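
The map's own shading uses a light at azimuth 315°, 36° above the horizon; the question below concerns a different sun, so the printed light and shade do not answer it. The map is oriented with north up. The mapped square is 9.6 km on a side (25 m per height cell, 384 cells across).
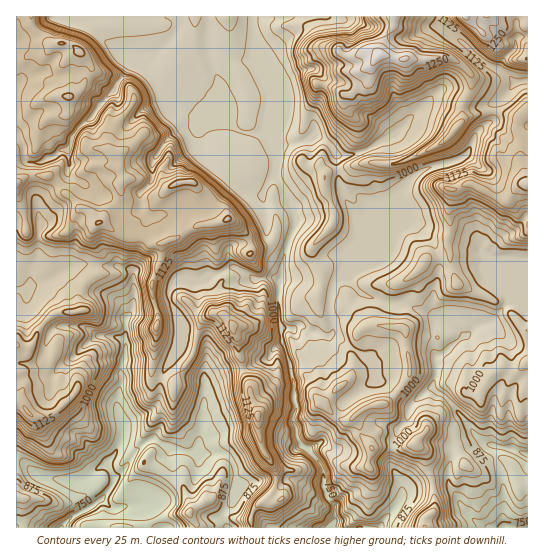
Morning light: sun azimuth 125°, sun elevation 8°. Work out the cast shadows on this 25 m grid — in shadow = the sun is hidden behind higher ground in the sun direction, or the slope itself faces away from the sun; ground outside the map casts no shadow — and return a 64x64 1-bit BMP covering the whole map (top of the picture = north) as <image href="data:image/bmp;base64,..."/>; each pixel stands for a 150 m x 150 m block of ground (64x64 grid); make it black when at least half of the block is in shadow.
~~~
<image width="64" height="64" href="data:image/bmp;base64,Qk0+AgAAAAAAAD4AAAAoAAAAQAAAAEAAAAABAAEAAAAAAAACAAATCwAAEwsAAAIAAAAAAAAA////AAAAAAADHAwIAMPgAAPYGDgBw+AAAOg8fAGD8AAAMH5+AcfwAAAY/38Dw/AAAB3v/wMD8AQADAP/AwHiAAAOA/4DAAIAAA8D/jfwAgAAD4P+P/AAAAAPgf4f8YAAgA8AfBNBwACAByD8OQHgAIAHofwwAOAAAAfj/Djg4BYMByP8OPhgAg4PI/g4fgIABg8z+Ds/AwAHDzP4P4EPAAcPt/w3wY8AAw+b8bPBjUIBj43x4MCEUwDPheBgAAJ3SG+E4FBAAAZoD4bgcMAAAOAPxuBA8AAA8A/HAEBzgAD/D4/CwAAABH8fj/rAAAAAfB+f/uAAAAAAD5/+4AAEAAAHngBAD4QAAA/AAEAPwAAAD8AAYAfgAAAAABhwA+AAAAAAGHgB6AAQgCAAfACcBpwAAAE+ADwDPgAAwD4APAEeAADAPgA8AA8gAAA+ADwAAAGAAAwAOAAIAOAADAB4DAAA/AAMAP+/8wD8AEQAf/57gPgAYOB/+F8A4AD9/8/wRwBgAP3/8fTDoCAA/wf8+APjAAAGB/58AeMAACcD/jwQ4wAANwH/HIB8AAA/AP8eIDwAAD8Afx88HAAAP4AfDwAMAAB/wA8HAA4AAP8AAAAAAAAB/+AAAAQAAAP/EAAEAAAAA/9BvAcAAAAH//n4Qw+AAA///CDCHwAAD//+AQAcAAAH//wAAA=="/>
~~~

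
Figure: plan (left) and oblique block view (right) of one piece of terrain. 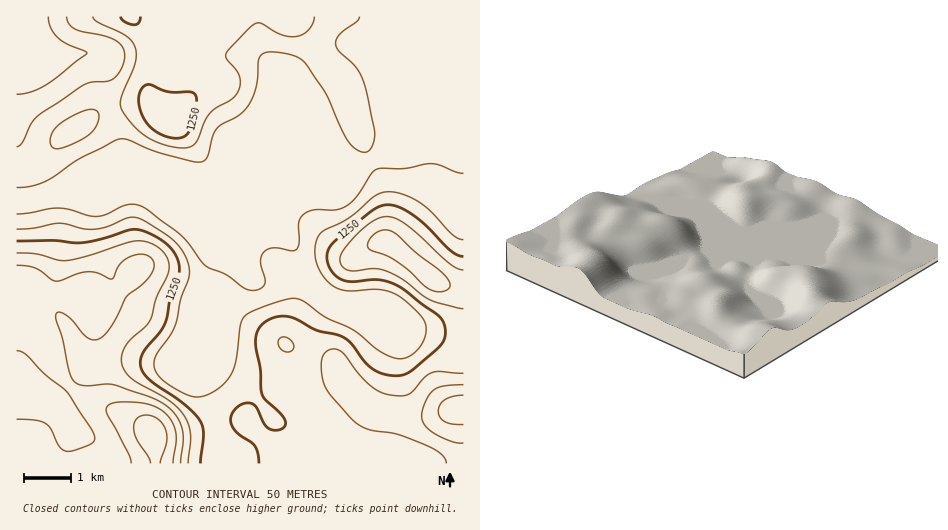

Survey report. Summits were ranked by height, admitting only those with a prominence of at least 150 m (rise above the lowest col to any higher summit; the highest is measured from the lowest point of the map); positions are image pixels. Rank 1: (152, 434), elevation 1477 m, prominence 383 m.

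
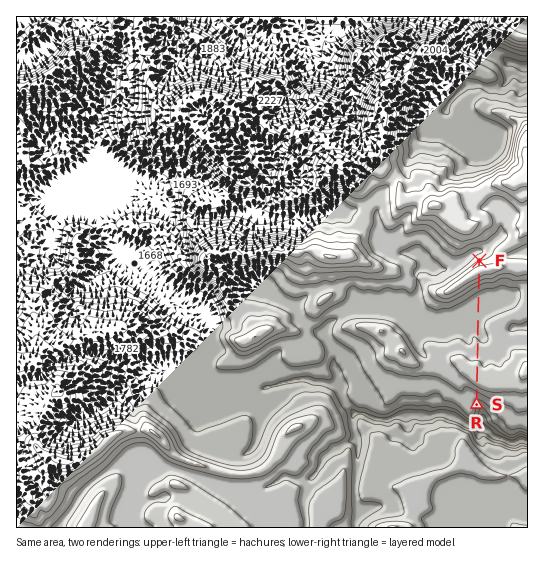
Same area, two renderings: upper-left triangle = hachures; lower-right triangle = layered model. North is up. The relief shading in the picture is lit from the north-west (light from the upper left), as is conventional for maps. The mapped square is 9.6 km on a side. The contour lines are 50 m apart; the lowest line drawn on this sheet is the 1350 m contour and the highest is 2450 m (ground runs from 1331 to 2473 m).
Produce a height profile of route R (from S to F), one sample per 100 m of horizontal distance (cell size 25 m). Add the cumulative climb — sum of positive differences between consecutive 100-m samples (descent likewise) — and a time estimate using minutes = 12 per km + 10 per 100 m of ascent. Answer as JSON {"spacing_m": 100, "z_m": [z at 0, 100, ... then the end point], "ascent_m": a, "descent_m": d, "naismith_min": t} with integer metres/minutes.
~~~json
{"spacing_m": 100, "z_m": [1679, 1704, 1762, 1856, 1950, 1968, 1944, 1930, 1910, 1874, 1841, 1818, 1804, 1785, 1773, 1766, 1763, 1749, 1742, 1747, 1759, 1789, 1860, 1981, 2111, 2166, 2102, 2004, 2004], "ascent_m": 712, "descent_m": 388, "naismith_min": 104}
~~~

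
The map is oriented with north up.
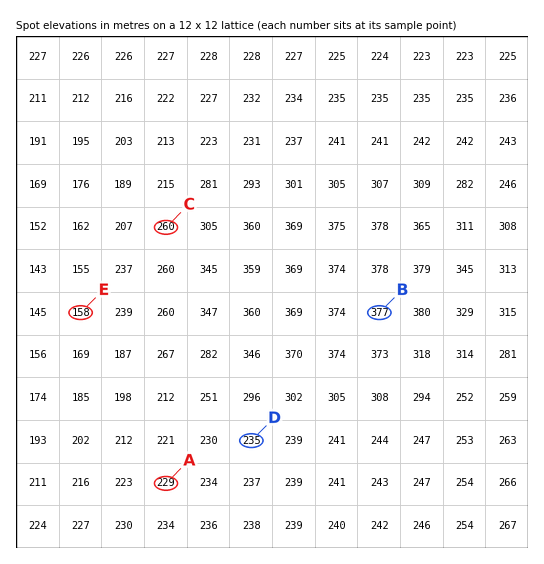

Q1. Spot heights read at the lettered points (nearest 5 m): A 230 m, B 375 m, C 260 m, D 235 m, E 160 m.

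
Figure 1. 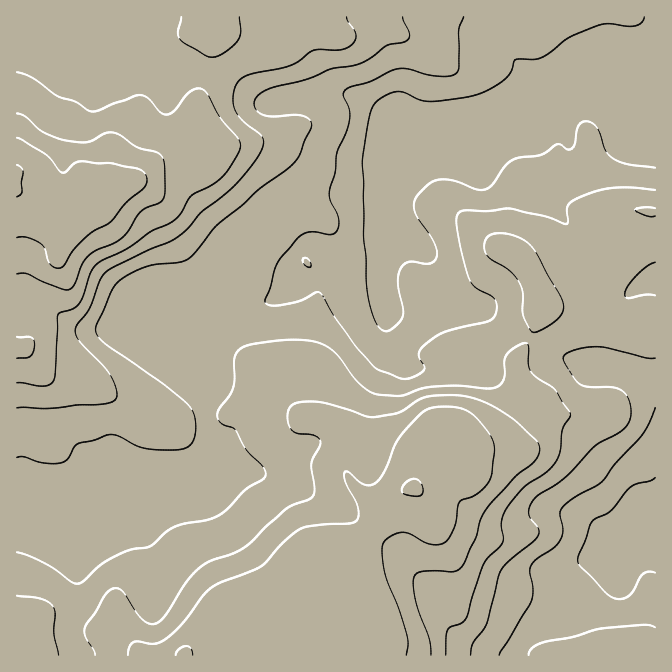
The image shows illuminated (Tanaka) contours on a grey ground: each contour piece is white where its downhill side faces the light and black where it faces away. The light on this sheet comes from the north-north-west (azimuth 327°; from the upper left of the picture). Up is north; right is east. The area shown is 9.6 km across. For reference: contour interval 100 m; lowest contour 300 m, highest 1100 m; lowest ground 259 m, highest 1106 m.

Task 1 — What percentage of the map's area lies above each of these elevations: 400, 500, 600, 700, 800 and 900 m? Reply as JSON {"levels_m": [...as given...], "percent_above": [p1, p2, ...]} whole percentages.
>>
{"levels_m": [400, 500, 600, 700, 800, 900], "percent_above": [87, 73, 48, 32, 18, 4]}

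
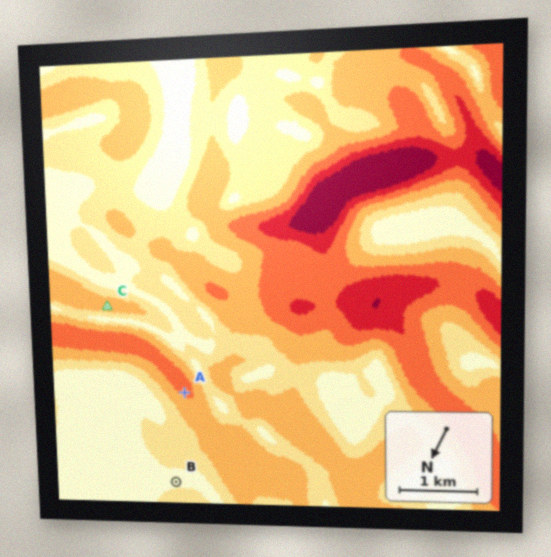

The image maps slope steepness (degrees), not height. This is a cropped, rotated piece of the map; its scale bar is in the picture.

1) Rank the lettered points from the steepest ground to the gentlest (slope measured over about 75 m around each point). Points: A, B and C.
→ A C B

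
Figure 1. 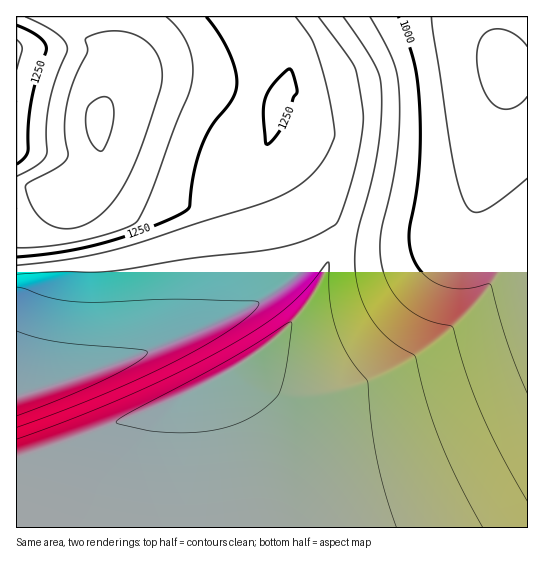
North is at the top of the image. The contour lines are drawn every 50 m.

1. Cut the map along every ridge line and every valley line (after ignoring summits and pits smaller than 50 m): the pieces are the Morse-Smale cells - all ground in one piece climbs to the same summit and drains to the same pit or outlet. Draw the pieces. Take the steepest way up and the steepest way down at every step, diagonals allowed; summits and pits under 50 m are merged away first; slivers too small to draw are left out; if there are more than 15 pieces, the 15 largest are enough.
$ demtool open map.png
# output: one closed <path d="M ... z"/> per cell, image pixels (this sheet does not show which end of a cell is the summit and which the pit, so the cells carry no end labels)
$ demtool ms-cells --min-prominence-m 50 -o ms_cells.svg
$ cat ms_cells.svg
<path d="M506 68l-1 27-4 23-21 75-8 24-5 7-17 11-36 10-48 3-33-4-2 13-10 24-14 24-33 35-19 15-26 17-52 27-90 36-69 22-2 2 0 68 511 1 1-457z"/><path d="M527 16l-416 0 2 65-18 45 1 12 7 15 0 9 24 15 31 14 24 6 17 2 12-3 18-9 24-24 14-20 28 32 34 50 4 8 1 11 32 4 24 0 31-4 22-7 19-9 10-11 29-99 6-37-2-12 23 1z"/><path d="M267 143l-14 20-24 24-18 9-12 3-24-3-30-11-30-14-12-8-1-4-7 9-9 5-45 14-25 3 1 206 106-35 96-38 40-20 23-15 12-9 32-35 7-2 0-9-4-8-34-50z"/><path d="M333 243l-7 1-7 10-37 34-23 15-40 20-96 38-106 35-1 62 71-23 90-36 52-27 26-17 19-15 33-35 18-34 6-14z"/><path d="M110 16l-94 1 1 172 17-1 28-7 24-8 15-11 2-9-7-15-1-12 18-45z"/>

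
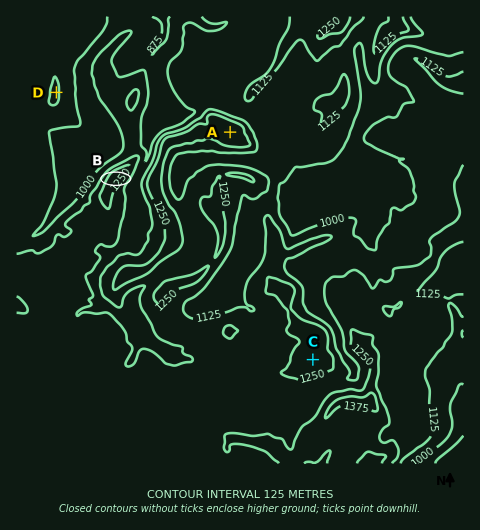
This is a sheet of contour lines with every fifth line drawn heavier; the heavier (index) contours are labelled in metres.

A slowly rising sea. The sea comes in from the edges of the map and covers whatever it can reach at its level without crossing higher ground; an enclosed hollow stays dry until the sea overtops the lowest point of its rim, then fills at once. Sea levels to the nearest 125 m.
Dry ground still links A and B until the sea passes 1125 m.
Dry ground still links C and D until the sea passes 1000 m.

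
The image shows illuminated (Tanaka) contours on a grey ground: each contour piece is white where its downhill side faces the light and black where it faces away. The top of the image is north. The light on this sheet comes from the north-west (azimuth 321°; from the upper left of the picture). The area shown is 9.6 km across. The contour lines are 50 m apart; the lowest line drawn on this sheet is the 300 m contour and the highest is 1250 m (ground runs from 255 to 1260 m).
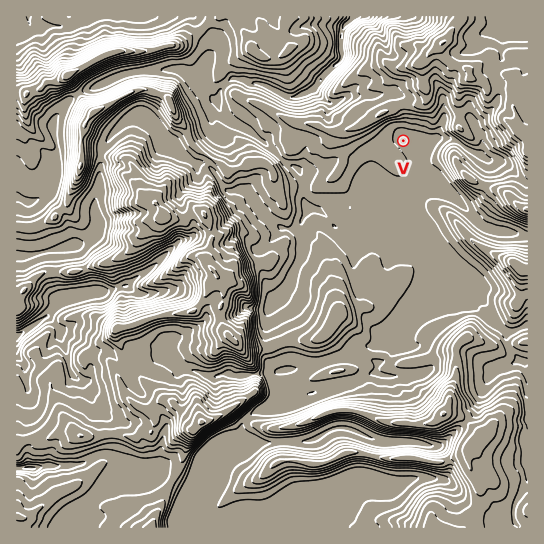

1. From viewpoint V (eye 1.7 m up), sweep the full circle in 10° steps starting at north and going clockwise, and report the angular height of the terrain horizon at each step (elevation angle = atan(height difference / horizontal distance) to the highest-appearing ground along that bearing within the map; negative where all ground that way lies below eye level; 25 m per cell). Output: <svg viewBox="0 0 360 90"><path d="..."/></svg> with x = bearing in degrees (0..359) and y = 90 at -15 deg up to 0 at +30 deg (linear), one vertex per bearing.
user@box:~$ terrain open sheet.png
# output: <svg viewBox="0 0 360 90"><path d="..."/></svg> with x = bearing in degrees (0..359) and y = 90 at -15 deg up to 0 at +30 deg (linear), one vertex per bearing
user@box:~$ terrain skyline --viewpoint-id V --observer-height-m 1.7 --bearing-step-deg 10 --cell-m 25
<svg viewBox="0 0 360 90"><path d="M0 19l10 0 10-2 10-1 10 7 10 4 10 4 10 3 10-3 10 2 10 3 10-6 10 2 10 20 10-7 10 7 10-1 10-3 10 1 10 1 10-2 10 0 10-2 10-2 10 0 10 0 10 4 10-3 10-10 10-8 10-5 10-5 10-3 10-1 10 1 10 3"/></svg>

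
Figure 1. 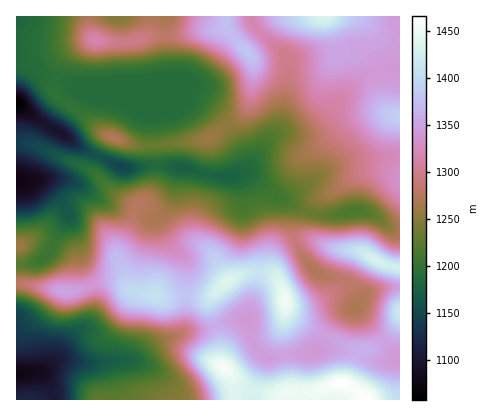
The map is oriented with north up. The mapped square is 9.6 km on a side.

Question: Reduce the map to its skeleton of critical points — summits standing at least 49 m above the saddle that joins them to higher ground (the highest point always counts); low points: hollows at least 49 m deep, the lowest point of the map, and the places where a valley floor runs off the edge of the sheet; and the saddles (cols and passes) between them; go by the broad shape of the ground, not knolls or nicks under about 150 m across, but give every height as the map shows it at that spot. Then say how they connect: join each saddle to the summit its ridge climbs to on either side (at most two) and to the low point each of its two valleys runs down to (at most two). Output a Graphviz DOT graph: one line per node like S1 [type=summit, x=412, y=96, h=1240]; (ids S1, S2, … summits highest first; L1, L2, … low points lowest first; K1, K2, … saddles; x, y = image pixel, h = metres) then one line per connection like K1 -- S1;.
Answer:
graph terrain {
  S1 [type=summit, x=342, y=384, h=1466];
  S2 [type=summit, x=284, y=300, h=1456];
  S3 [type=summit, x=324, y=16, h=1435];
  S4 [type=summit, x=376, y=260, h=1431];
  S5 [type=summit, x=400, y=312, h=1419];
  S6 [type=summit, x=248, y=52, h=1382];
  L1 [type=low, x=16, y=104, h=1057];
  L2 [type=low, x=18, y=180, h=1074];
  L3 [type=low, x=16, y=374, h=1074];
  K1 [type=saddle, x=216, y=326, h=1359];
  K2 [type=saddle, x=384, y=340, h=1351];
  K3 [type=saddle, x=92, y=286, h=1338];
  K4 [type=saddle, x=258, y=32, h=1319];
  K5 [type=saddle, x=296, y=240, h=1292];
  K6 [type=saddle, x=134, y=212, h=1278];
  K7 [type=saddle, x=228, y=124, h=1253];
  K1 -- S1;
  K1 -- S2;
  K1 -- L1;
  K1 -- L3;
  K2 -- S1;
  K2 -- S5;
  K2 -- L1;
  K3 -- S1;
  K3 -- S2;
  K3 -- L2;
  K3 -- L3;
  K4 -- S3;
  K4 -- S6;
  K4 -- L1;
  K5 -- S2;
  K5 -- S4;
  K5 -- L1;
  K6 -- S1;
  K6 -- S2;
  K6 -- L1;
  K6 -- L2;
  K7 -- S1;
  K7 -- S6;
  K7 -- L1;
}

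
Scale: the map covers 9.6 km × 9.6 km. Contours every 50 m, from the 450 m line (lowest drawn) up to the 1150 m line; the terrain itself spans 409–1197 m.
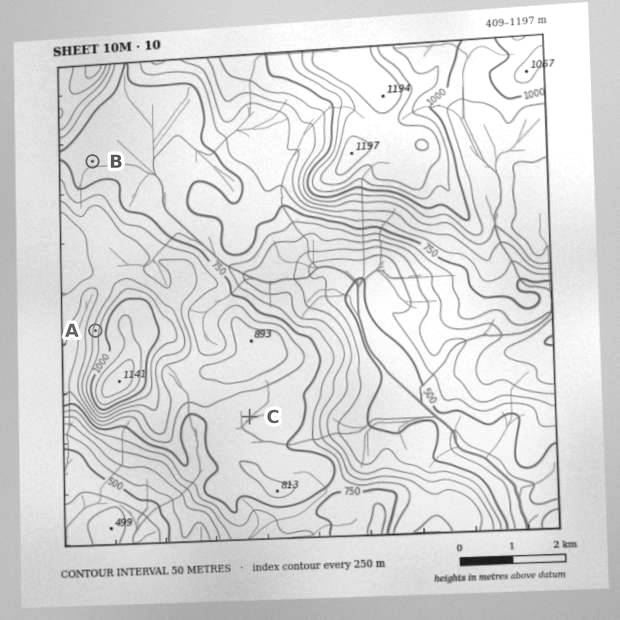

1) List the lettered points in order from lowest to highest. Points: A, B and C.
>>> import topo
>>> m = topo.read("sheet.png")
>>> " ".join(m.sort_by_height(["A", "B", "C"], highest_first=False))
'B C A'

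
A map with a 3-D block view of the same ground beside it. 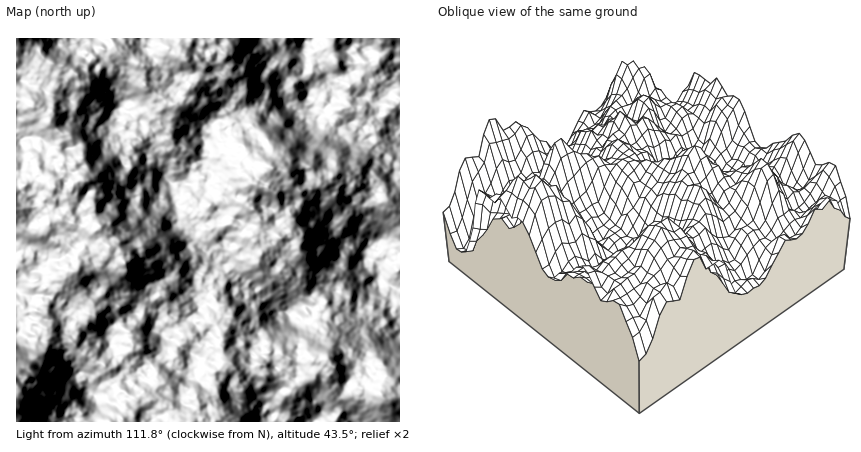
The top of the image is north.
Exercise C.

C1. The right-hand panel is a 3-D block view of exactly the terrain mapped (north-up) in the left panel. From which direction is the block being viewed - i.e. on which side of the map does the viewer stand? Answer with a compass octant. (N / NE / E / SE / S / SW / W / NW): NE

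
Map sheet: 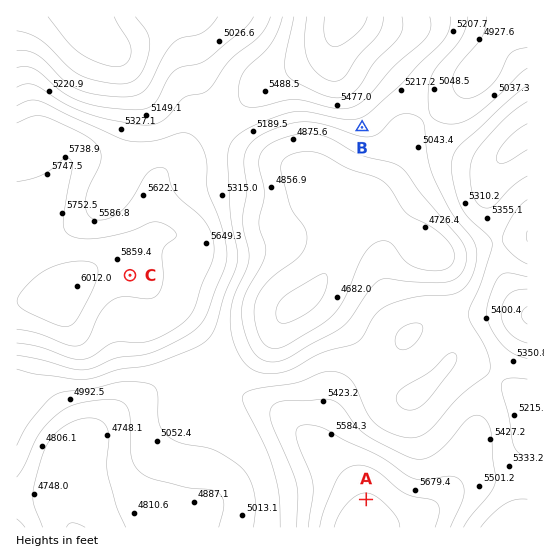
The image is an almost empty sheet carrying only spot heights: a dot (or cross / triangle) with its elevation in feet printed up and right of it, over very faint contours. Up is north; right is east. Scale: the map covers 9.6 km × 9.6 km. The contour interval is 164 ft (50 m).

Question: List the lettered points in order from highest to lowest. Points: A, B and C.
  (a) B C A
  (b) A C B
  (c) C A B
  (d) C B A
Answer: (b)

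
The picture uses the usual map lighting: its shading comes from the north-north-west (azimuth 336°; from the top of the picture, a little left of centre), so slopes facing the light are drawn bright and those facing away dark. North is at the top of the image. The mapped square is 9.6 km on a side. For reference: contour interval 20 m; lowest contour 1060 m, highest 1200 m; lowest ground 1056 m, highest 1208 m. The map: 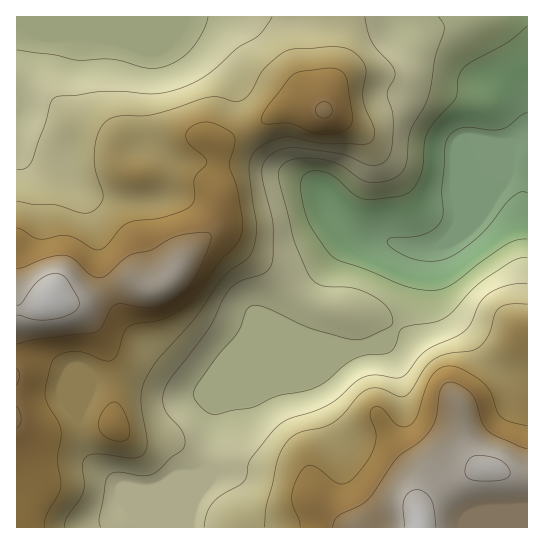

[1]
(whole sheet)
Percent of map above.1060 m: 96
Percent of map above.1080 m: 89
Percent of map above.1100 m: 75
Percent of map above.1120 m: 57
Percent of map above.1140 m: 42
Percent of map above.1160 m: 24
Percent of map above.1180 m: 11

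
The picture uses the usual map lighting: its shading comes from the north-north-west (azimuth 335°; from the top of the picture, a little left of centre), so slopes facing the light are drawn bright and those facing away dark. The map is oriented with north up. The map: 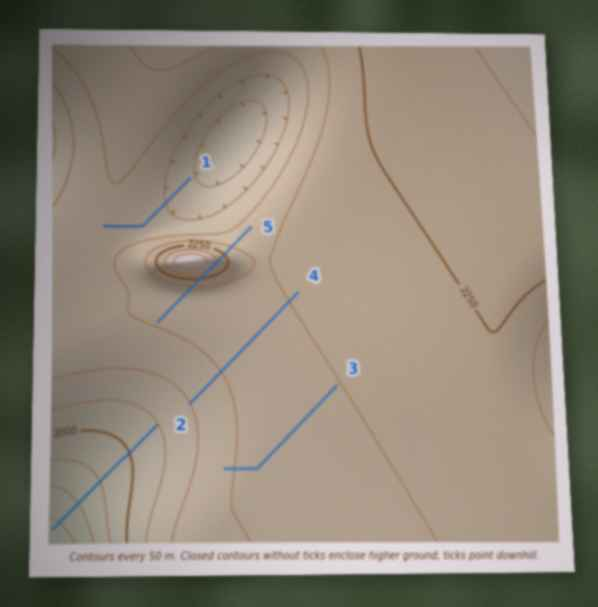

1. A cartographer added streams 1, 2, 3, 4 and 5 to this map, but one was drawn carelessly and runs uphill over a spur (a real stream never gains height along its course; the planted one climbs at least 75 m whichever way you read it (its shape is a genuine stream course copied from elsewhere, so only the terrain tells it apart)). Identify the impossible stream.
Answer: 5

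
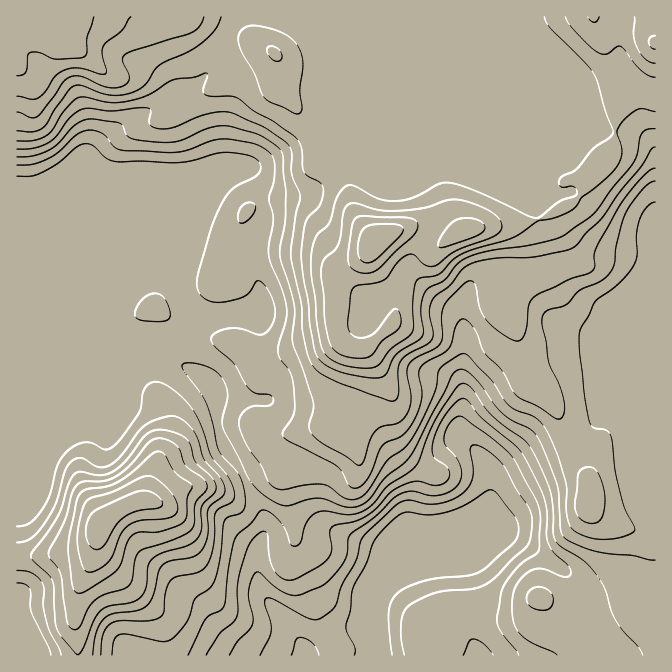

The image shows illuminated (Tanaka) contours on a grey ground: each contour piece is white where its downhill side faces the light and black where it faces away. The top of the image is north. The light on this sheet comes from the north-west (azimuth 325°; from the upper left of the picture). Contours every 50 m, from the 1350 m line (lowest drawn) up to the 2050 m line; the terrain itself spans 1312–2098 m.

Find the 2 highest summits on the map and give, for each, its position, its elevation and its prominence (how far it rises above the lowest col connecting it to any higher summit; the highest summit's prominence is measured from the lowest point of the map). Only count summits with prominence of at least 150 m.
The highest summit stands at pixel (375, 240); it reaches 2098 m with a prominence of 786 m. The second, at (100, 527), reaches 1983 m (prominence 371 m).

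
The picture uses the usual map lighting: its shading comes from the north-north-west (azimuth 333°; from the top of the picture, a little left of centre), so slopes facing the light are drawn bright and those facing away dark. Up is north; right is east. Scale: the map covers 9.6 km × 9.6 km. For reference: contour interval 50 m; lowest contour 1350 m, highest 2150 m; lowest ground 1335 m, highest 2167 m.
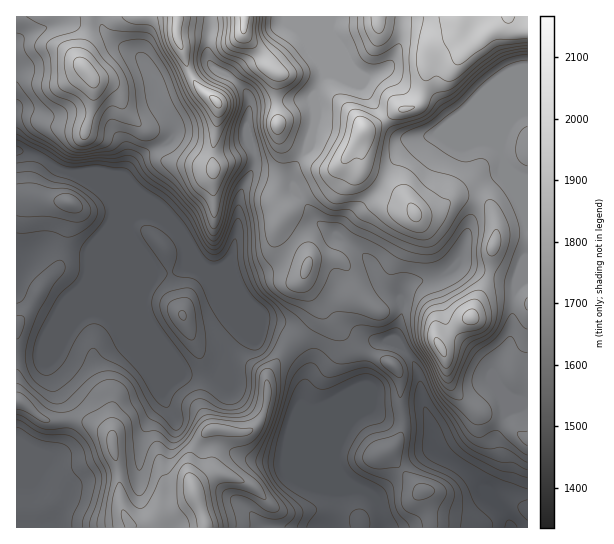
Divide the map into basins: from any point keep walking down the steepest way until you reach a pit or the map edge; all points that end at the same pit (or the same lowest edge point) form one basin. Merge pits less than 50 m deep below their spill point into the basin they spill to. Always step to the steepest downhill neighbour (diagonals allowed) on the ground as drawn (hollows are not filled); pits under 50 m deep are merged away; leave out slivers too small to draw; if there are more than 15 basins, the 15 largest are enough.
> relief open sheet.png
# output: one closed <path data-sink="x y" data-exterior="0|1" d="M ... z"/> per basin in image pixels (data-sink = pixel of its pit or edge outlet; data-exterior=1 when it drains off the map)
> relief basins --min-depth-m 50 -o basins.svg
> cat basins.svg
<path data-sink="511 527" data-exterior="1" d="M527 16l-511 1 1 96 18 4 16 8 34 6 8-29 0-23 2 2 15 4 7 6 10 22 26 22 14 25 47 9 9-6 22-7 18-3 8-4 6-7 2-11 2 15 0 20-6 36 6 13-4 10 11 13 19 16 1 11-4 9 0 9 13 22 40 44 33 14 7 7 3 5 3 55-6 12-9 9 12 18 23 22 8 37 97-1z"/><path data-sink="17 150" data-exterior="1" d="M94 80l-2 30-7 21-28-4-30-12-11-1 0 287 9 3 20 16 41 1 24 12 9 36 1 32 3 10 10 16 9 0 8-3 12-11 20-6 13-10-6-19 0-16 11-21 10-12 37 3 10-7 10-22 0-26 2-6 18-25 11-9 15-16 3-6 0-8-12-22 0-11 4-9 0-8-28-27-3-5 4-10-6-13 6-36 0-20-2-15-2 11-6 7-8 4-18 3-22 7-9 6-23-5-17-1-10-6-11-22-26-22-10-22-10-7z"/><path data-sink="385 527" data-exterior="1" d="M314 300l2 15-3 6-15 16-11 9-20 31 1 18-8 26-7 8-6 3-37-3-10 12-11 21 0 16 3 8 2 1 16-12 11-2 33 14 18 20-1 21 159 0 1-6-8-31-23-22-12-18 9-9 6-12-3-55-3-5-7-7-33-14z"/><path data-sink="17 527" data-exterior="1" d="M19 401l-3 1 0 125 113 1 0-5-6-12-3-10-1-32-6-16-2-19-25-13-41-1z"/>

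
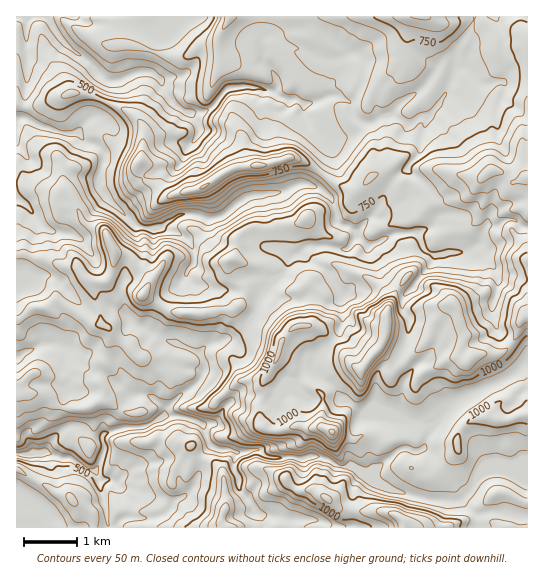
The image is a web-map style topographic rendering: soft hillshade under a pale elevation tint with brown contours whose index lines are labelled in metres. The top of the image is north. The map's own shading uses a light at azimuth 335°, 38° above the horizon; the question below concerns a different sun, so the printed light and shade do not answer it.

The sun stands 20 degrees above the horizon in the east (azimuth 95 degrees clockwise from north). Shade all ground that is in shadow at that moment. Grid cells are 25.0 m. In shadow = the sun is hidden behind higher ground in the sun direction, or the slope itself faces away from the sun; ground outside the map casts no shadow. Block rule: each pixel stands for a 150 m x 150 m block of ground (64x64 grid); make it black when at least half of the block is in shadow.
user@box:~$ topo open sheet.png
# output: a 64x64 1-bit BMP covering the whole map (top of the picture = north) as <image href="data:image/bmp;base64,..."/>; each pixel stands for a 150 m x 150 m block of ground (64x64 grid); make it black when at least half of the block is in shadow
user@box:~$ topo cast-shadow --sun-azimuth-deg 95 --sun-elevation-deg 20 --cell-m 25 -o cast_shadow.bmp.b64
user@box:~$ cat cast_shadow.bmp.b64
<image width="64" height="64" href="data:image/bmp;base64,Qk0+AgAAAAAAAD4AAAAoAAAAQAAAAEAAAAABAAEAAAAAAAACAAATCwAAEwsAAAIAAAAAAAAA////AAAAAAAAAAAAAAMAAAAAA4ADAAAAABADwAYAAAAAEAPEAAAAAAAAAcIAAAAAAAABy4AAAAAAIAHbiAAAAAAgAJgIAAAAAbAAGEEAAAAAEAACBgAAAAAQAAAGAAAAABABgAYAAgAAAIH8AAACAAAAA/gMAAAAAAAAfAQAAAAAABM4AAAAAAAAB5gAAAAAAAADzABgAAAAAAHyAOQAAAAAAP4BwAAAAAAAPwHAAAAAAAAfAZAAAAAAAD+AMAAAAAAAP4AAAAAAAAAPgDgABAAAAAfAcAAOAAAAA8D8AB4AAAAAAPwAHgAGAAAA/AAcAAcAAAAIIAoAAwAAAAAwDgAAAAAAAAAMADAAAAAAAAwAcEMAAAAAHABwQgAAAAAcAPBCIAAAAAQB4ABgAAAAAAHgAPAAAAAIAAMAeAAAAAAAB4AAMIAAAAAPgAAxgAAAAAwgAAGAAAAAHBgAAwAAAAA8GwAAAAAAADwPwAAAAAAAPg3AAEAgAAA+B4AAYAAAAD4HgAAwAASADwOAAAAAAAAOA+AAAAAEAA4DwAAAAAAADAPAAAAAAAAAAcAAAAAAAAAAYAAAAAAgAAMAAAAAAAAAAwAAAAAAAAAHAAAAAAAAAAMAAAAAAAAAAYAAAAAAAAABgAAAAAAAAAGAAAAAAAIAAYAAAAAABAADwAAAAAAIAAPAAAAAAA=="/>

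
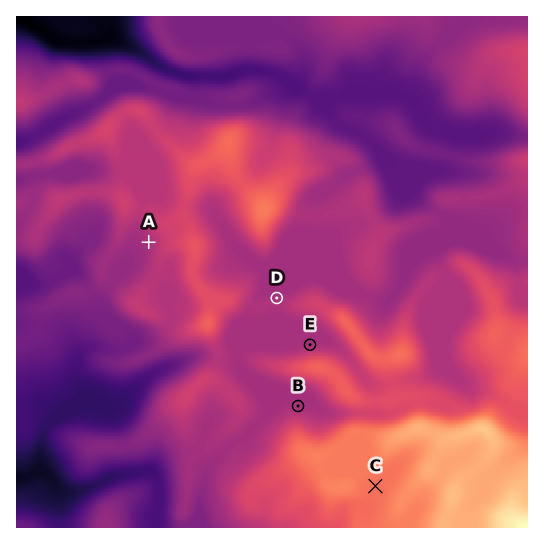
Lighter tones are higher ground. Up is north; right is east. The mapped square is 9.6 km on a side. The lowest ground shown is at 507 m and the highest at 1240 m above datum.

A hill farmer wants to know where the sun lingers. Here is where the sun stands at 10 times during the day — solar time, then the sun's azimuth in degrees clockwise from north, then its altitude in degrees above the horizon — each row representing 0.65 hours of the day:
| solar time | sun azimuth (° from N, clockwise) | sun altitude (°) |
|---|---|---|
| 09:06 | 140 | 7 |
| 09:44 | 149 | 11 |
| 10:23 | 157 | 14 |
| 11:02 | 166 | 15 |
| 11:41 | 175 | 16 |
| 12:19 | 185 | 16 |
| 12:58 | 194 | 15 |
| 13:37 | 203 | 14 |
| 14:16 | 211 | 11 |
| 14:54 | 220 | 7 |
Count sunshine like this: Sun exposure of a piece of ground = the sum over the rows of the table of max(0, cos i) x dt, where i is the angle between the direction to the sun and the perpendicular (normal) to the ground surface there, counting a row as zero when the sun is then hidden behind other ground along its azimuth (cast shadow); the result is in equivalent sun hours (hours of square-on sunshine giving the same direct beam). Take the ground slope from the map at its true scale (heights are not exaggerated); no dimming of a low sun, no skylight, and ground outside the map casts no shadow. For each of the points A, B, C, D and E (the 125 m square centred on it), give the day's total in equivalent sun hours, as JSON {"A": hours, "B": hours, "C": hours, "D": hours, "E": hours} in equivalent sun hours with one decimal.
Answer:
{"A": 1.7, "B": 0.7, "C": 1.5, "D": 0.8, "E": 0.0}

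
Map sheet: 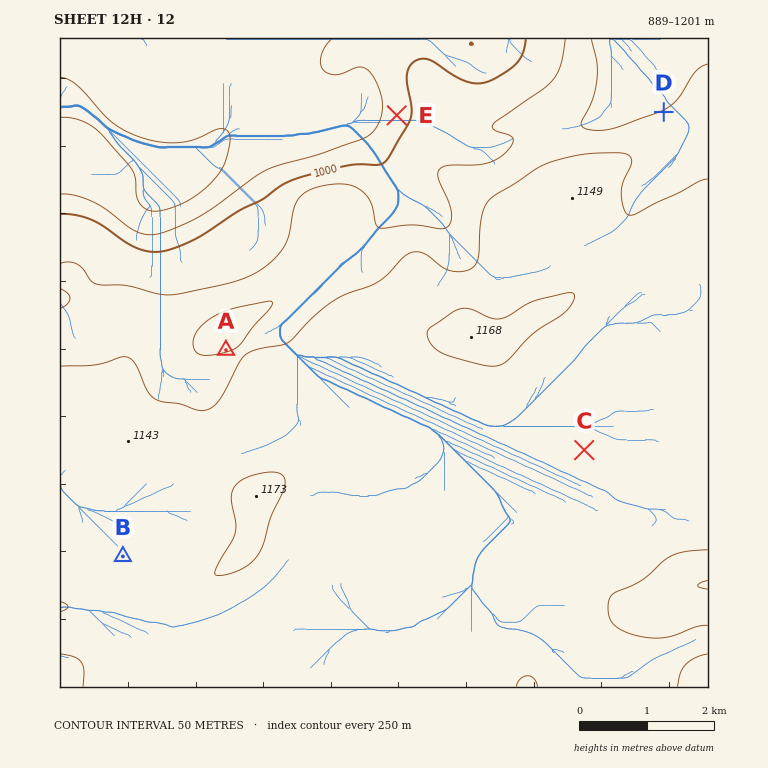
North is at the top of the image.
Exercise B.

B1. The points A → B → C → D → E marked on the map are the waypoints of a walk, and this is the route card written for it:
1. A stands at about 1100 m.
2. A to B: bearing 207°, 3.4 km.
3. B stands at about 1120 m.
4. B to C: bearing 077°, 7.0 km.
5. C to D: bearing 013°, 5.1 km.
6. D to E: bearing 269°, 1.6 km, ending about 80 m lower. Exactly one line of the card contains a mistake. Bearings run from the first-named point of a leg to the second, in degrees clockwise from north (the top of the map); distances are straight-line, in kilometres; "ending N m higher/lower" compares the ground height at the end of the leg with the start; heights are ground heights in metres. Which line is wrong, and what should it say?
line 6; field distance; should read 4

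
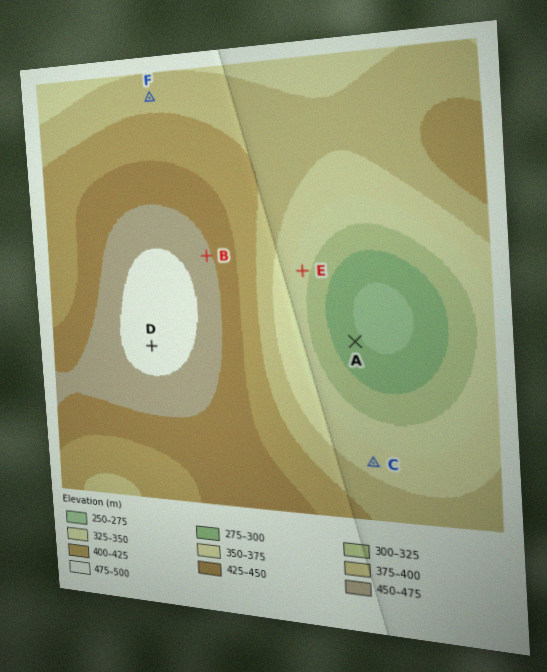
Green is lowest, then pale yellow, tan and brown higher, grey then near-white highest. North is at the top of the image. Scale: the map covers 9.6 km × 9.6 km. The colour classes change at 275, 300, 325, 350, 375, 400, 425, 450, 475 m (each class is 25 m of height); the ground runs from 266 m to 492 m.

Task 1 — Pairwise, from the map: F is below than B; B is above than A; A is below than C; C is above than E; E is below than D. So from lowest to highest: A E C F B D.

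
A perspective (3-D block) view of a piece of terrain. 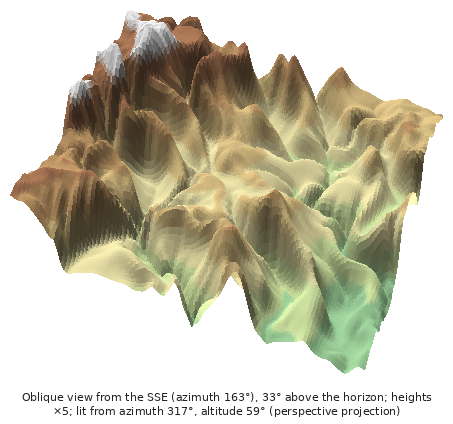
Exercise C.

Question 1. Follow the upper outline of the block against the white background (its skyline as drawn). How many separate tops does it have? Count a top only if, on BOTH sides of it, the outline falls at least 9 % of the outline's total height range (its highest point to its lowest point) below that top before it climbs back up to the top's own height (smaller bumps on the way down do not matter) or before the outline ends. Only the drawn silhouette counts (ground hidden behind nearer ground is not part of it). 3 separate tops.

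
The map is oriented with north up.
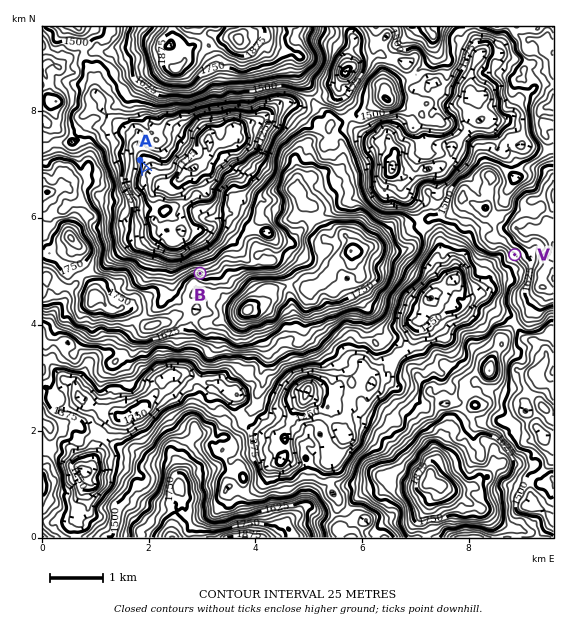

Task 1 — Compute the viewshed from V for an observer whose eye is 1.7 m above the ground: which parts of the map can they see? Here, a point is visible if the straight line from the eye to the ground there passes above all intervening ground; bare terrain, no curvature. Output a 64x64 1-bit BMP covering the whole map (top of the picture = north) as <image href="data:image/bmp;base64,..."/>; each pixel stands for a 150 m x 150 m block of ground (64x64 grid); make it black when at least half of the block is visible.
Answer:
<image width="64" height="64" href="data:image/bmp;base64,Qk0+AgAAAAAAAD4AAAAoAAAAQAAAAEAAAAABAAEAAAAAAAACAAATCwAAEwsAAAIAAAAAAAAA////AAAAAAAAAP/9wAAAAAAA///AAAAAAAC//4AAAAAAAD//oAAAAAAAP//wAAAAAAB8//AAAACAAHx/8AA+AIAAfH/wAHoAgAD+8OB7+wAAAH7wYP758AAA/Pjg//jgAAD4+LAf8OAAAB388CfggAAAH/xwI/AAAAAfv/gB8AAAADg8eABwAAAAADgCAAAAAAAAGAMAAAAAAAAcAQDgAAAAABwBAegAAAAABAADnAAAAAAAABOxgAAAAAAAH3OAAAAAACA384AAAAAAAH/nQAAAAAAAf+/gAAAAAAB//8AAAAAAAH//wAAAAAAAf4eAAAAAAAH/AMAAAAAAAf8AeAAAAAAA/wA8AAAAAAD/gBwAAAAAAf+ADAAAAAAB/4AAAAAAAAH/gBAAAAAAAf+A2AAAAAAB/wCQAAAAAAH+AAAAAAAAAcwAAAAAAAAAgAAAAAAAAACAAAAAAAAAPwAAAAAAAAD/AAAAAAAAAP4AAAAAAAAAPAAAAAAAAAAAAAAAAAAAAAAAAAAAAAAAAAAAAAAAAAAAAAAAAAAAAAAAAAAAAAAAAAAAAAAAAAAAAAAAAAAAAAAAAAAAAAAAAAAAAAAA4AAAAAAAAAHwAAAAAAAAAPgAAAAAAAAAfAAAAAAAAAA98AAAAAAAAD34AAAAAAAAEPgAAAAAAAAAeAAAAAAAAAAYAAAAAA=="/>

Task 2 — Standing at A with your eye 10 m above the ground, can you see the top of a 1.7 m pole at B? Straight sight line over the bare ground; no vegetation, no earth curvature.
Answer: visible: true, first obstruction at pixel None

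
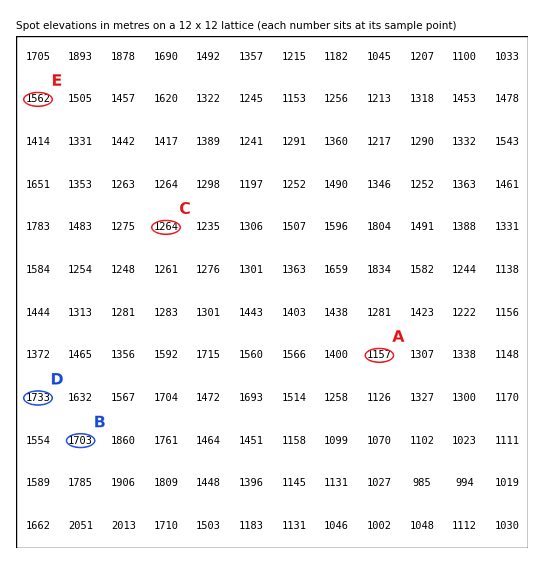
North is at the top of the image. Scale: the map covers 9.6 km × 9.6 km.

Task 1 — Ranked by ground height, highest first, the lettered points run D B E C A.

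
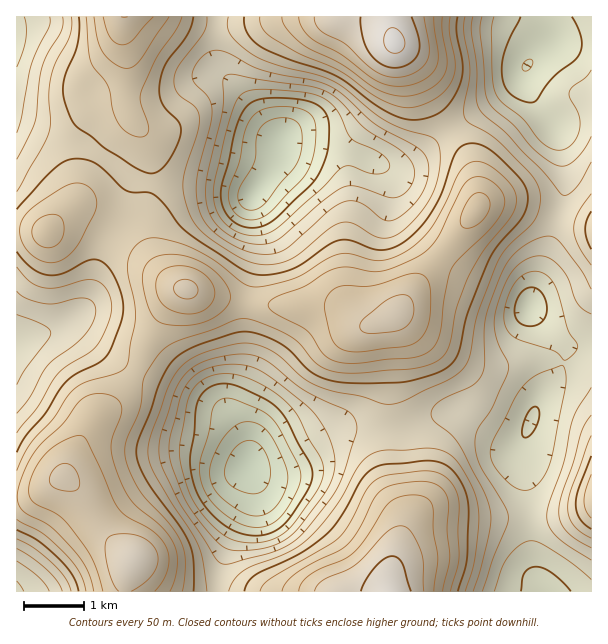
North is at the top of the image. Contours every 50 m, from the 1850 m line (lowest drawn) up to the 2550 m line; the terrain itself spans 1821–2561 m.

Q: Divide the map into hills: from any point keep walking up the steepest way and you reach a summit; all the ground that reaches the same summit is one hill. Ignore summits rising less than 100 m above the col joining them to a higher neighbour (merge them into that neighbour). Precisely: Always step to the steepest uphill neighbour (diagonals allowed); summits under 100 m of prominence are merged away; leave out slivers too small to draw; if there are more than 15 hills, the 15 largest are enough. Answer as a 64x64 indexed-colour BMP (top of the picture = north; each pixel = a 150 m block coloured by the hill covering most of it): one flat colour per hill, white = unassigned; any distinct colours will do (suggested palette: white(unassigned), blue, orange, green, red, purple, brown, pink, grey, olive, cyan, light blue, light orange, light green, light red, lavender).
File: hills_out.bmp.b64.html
<image width="64" height="64" href="data:image/bmp;base64,Qk12CAAAAAAAAHYAAAAoAAAAQAAAAEAAAAABAAQAAAAAAAAIAAATCwAAEwsAABAAAAAAAAAA////ALR3HwAOf/8ALKAsACgn1gC9Z5QAS1aMAMJ34wB/f38AIr28AM++FwDox64AeLv/AIrfmACWmP8A1bDFACIiIiIiIiIiIiIiMzMzMzMzMzMzMzMzMzMzMzMziIiIIiIiIiIiIiIiIiIjMzMzMzMzMzMzMzMzMzMzMzOIiIgiIiIiIiIiIiIiIiMzMzMzMzMzMzMzMzMzMzMzM4iIiCIiIiIiIiIiIiIiIzMzMzMzMzMzMzMzMzMzMzM4iIiIIiIiIiIiIiIiIiIjMzMzMzMzMzMzMzMzMzMzMziIiIgiIiIiIiIiIiIiIiIzMzMzMzMzMzMzMzMzMzMzOIiIiCIiIiIiIiIiIiIiIjMzMzMzMzMzMzMzMzMzMzM4iIiIIiIiIiIiIiIiIiIiIzMzMzMzMzMzMzMzMzMzMziIiIgiIiIiIiIiIiIiIiIjMzMzMzMzMzMzMzMzMzMzOIiIiCIiIiIiIiIiIiIiIiIzMzMzMzMzMzMzMzMzMzM4iIiIIiIiIiIiIiIiIiIiIjMzMzMzMzMzMzMzMzMzMziIiIgiIiIiIiIiIiIiIiIiMzMzMzMzMzMzMzMzMzMzOIiIiCIiIiIiIiIiIiIiIiIzMzMzMzMzMzMzMzMzMzM4iIiIIiIiIiIiIiIiIiIiIjMzMzMzMzMzMzMzMzMzM4iIiIgiIiIiIiIiIiIiIiIiERMzMzMzMzMzMzMzMzMziIiIiCIiIiIiIiIiIiIiIiIRERMzMzMzMzMzMzMzMzOIiIiIIiIiIiIiIiIiIiIiIRERERMzMzMzMzMzMzMzM4iIiIgiIiIiIiIiIiIiIiIhERERERMzMzMzMzMzMzERGIiIiCIiIiIiIiIiIiIiIiEREREREREREREzMzMxEREYiIiIIiIiIiIiIiIiIiIiERERERERERERERETMxERERiIiIgiIiIiIiIiIiIiImYREREREREREREREREREREREYiIiCIiIiIiIiIiIiJmZhERERERERERERERERERERERiIiIIiIiIiIiIiIiZmZmEREREREREREREREREREREREYiIgiIiIiIiIiImZmZmZhERERERERERERERERERERERGIiCIiIiIiIiZmZmZmZmEREREREREREREREREREREREYiIIiIiIiIiZmZmZmZmYRERERERERERERERERERERERGIgiIiIiImZmZmZmZmZhEREREREREREREREREREREREYiCIiIiImZmZmZmZmZmERERERERERERERERERERERERmZdyIiImZmZmZmZmZmYRERERERERERERERERERERERmZl3d3JmZmZmZmZmZmZhERERERERERERERERERERERmZmXd3d2ZmZmZmZmZmZmERERERERERERERERERERERmZmZd3d3dmZmZmZmZmZmZhERERERERERERERERERERmZmZl3d3d3ZmZmZmZmZmZmERERERERERERERERERERGZmZmXd3d3dmZmZmZmZmZmYRERERERERERERERERERERmZmZd3d3d3ZmZmZmZmZmZhERERERERERERERERERERGZmZl3d3d3dmZmZmZmZmZmEREREREREREREREREREREZmZmXd3d3d2ZmZmZmZmZmZhERERERERERERERERERERGZmZd3d3d3ZmZmZmZmZmZmEREREREREREREREREREREZmZl3d3d3d2ZmZmZmZmZmYRERERERERERERERERERERmZmXd3d3d3ZmZmZmZmZmZhEREREREREREREREREREREZmZd3d3d3d2ZmZmZmZmZmERERERERERERERERERERERmZl3d3d3d3dmZmZmZmZmYRERERERERERERERERERERGZmXd3d3d3d2ZmZmZmZmYREREREREREREREREREREREZmZd3d3d3d3dmZmZmZmZhERERERERERERERERERERERGZl3d3d3d3d2ZmZmZmZlEREREREREREREREREREREREZmXd3d3d3d3ZlVVVVVVVRERERERERERERERERERERERmZd3d3d3d3VVVVVVVVVVURERERERERERERERERERERGZl3d3d3d3VVVVVVVVVVVVERERERERRBEREREREREREZmXd3d3d1VVVVVVVVVVVVURERERFERERBERERERERERmZd3d3dVVVVVVVVVVVVVVRERREREREREQRERERERERGZl3d1VVVVVVVVVVVVVVVVREREREREREREERERERERGZmXVVVVVVVVVVVVVVVVVVRERERERERERERBEREREREZmZVVVVVVVVVVVVVVVVVVRERERERERERERERBEREREZmZlVVVVVVVVVVVVVVVVVREREREREREREREREQREREZmZmVVVVVVVVVVVVVVVVVVEREREREREREREREREQRERmZmZVVVVVVVVVVVVVVVVVEREREREREREREREREREERmZmZlVVVVVVVVVVVVVVVVEREREREREREREREREREREGZmZmVVVVVVVVVVVVVVVVERERERERERERERERERERESZmZmZVVVVVVVVVVVVVVVEREREREREREREREREREREREmZmZlVVVVVVVVVVVVVVURERERERERERERERERERERERJmZmVVVVVVVVVVVVVVVRERERERERERERERERERERERESZmZVVVVVVVVVVVVVVVERERERERERERERERERERERERERERVVVVVVVVVVVVVVURERERERERERERERERERERERERERFVVVVVVVVVVVVVVRERERERERERERERERERERERERERE"/>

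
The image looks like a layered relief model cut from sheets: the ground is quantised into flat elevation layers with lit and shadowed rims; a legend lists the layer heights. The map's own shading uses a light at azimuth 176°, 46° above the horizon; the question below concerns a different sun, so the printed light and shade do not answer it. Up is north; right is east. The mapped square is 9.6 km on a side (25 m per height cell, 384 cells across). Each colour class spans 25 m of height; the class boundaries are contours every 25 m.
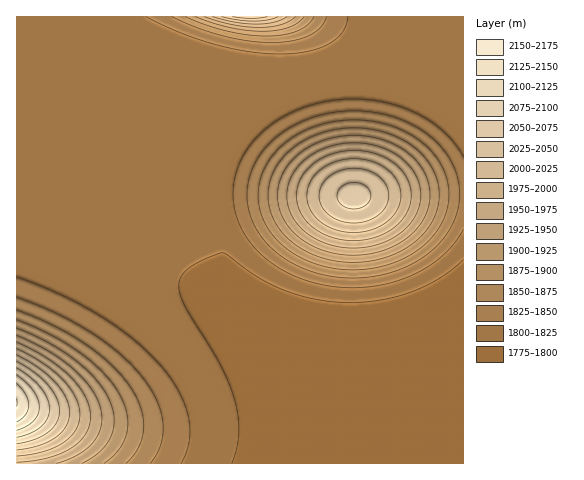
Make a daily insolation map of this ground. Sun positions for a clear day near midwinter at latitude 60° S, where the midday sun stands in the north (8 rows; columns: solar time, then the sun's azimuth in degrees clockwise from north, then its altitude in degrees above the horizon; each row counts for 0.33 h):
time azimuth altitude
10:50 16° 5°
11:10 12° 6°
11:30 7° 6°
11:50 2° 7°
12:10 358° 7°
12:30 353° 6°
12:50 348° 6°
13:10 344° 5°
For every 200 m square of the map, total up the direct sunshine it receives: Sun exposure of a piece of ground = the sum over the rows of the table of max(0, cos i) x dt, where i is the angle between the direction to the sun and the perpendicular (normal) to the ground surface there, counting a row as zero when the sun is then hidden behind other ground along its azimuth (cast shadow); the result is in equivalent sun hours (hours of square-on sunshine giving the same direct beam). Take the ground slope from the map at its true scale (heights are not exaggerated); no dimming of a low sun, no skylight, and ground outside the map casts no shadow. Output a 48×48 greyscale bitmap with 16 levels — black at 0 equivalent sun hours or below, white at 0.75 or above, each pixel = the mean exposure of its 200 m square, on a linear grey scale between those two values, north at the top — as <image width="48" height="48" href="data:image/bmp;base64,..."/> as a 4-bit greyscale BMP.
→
<image width="48" height="48" href="data:image/bmp;base64,Qk32BAAAAAAAAHYAAAAoAAAAMAAAADAAAAABAAQAAAAAAIAEAAATCwAAEwsAABAAAAAAAAAAAAAAABEREQAiIiIAMzMzAERERABVVVUAZmZmAHd3dwCIiIgAmZmZAKqqqgC7u7sAzMzMAN3d3QDu7u4A////AAAAAAESIzNERVVVVVVVVVVVVVVVVVVVVQAAAAEiM0REVVVVVVVVVVVVVVVVVVVVVQAAARIjNERVVVVVVVVVVVVVVVVVVVVVVQABEiNERVVVVWZmZlVVVVVVVVVVVVVVVQEiM0RVVmZmZmZmZmZVVVVVVVVVVVVVVSNEVWZmZmZmZmZmZmZlVVVVVVVVVVVVVWZ3d3d3d3d3ZmZmZmZlVVVVVVVVVVVVVZmZmZmYiId3dmZmZmZlVVVVVVVVVVVVVbu7uqqZmIh3d2ZmZmZlVVVVVVVVVVVVVd3My7qpmIh3d2ZmZmZlVVVVVVVVVVVVVe7dzLqpmIh3dmZmZmZlVVVVVVVVVVVVVf7dzLqpmId3dmZmZmZVVVVVVVVVVVVVVe7dy7qZiId3ZmZmZmVVVVVVVVVVVVVVVe3cu6qZiHd2ZmZmZlVVVVVVVVVVVVVVVdzLupmIh3dmZmZmZlVVVVVVVVVVVVVVVcu6qZiId3ZmZmZmZVVVVVVEMiM0RVVVVbqpmIh3d2ZmZmZlVVVVVUQyEREjNFVVVamZiHd3ZmZmZmZVVVVVVDIQAAABI0VVVZiId3d2ZmZmZmVVVVVUQiEAAAAAEiNFVYh3d3ZmZmZmZVVVVVVDIRAAAAAAARI0VXd3ZmZmZmZmVVVVVVQyEQAAAAAAABEjRXdmZmZmZmZVVVVVVUMiEAAAAAAAAAESNGZmZmZmZlVVVVVVVEMhEAAAAAAAAAASM2ZmZmZmVVVVVVVVVDMhEAAAAAAAAAESI2ZmZmVVVVVVVVVVVDMiEQAAAAAAAAESI2ZmZVVVVVVVVVVVVEMyIREAAAAAEREiM2ZVVVVVVVVVVVVVVEQzMiIhERERIiIzNFVVVVVVVVVVVVVVVVRERDMzMzMzMzRERFVVVVVVVVVVVVVVVVVVVVVVVVVVVVVVVVVVVVVVVVVVVVVWZmZmZ3d3d3d3d3ZmZlVVVVVVVVVVVVVWZnd3iIiZmZmZmIh3d1VVVVVVVVVVVVVWZ3eImaqqu7uqqpmIh1VVVVVVVVVVVVVWZ3iJqru8zMzMu6qZiFVVVVVVVVVVVVVVZ3iZq7zN3d3czLqpiFVVVVVVVVVVVVVVZniZq8zd3d3dzLupiFVVVVVVVVVVVVVVVneJq7zd3d3dzLqph1VVVVVVVVVVVVVVVWeImrvM3d3cy6qYdlVVVVVVVVVVVVVVVVZniaq7zMzLuqmHZlVVVVVVVVVVVVVVRERFZ4mqqrqqmYd2VVVVVVVVVVVVVVVUMyEzRWeImZmYh3ZlVVVVVVVVVVVVVVVEMQACNFZmd3d2ZlVVVVVVVVVVVVVVVVVDEAAAM0VVVVVVVVVVVVVVVVVVVVVVVVQxAAAAAzRVVVVVVVVVVVVVVVVVVVVVVUMQAAAAASNEVVVVVVVVVVVVVVVVVVVVVTEAAAAAABI0RVVVVVVVVVVVVVVVVVVVQxAAAAAAAAEjRVVVVVVVVVVVVVVVVVVUMQAAAAAAAAEjRVVVVVVVVVVVVVVVVVQyEAAAAAAAAAI0VVVVVVVVVQ=="/>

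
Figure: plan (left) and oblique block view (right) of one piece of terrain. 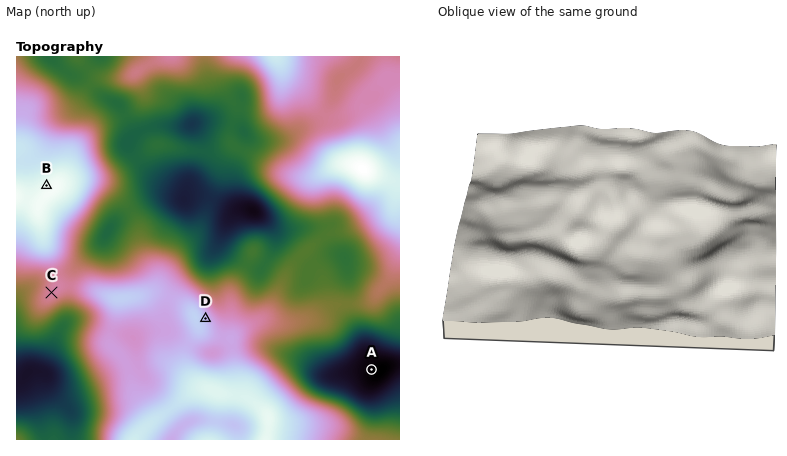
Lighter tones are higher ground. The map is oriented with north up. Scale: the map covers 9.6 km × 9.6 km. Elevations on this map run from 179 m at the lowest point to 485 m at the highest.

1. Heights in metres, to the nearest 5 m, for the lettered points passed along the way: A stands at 185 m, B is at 475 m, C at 370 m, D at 415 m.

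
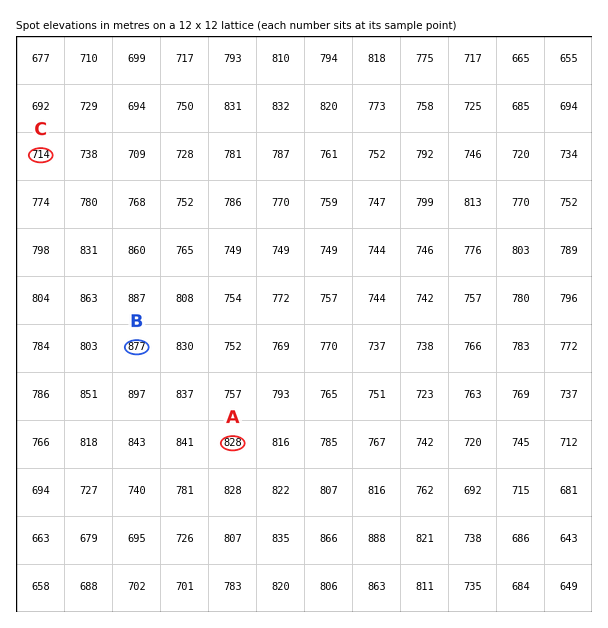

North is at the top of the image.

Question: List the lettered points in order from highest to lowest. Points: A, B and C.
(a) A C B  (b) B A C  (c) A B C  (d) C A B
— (b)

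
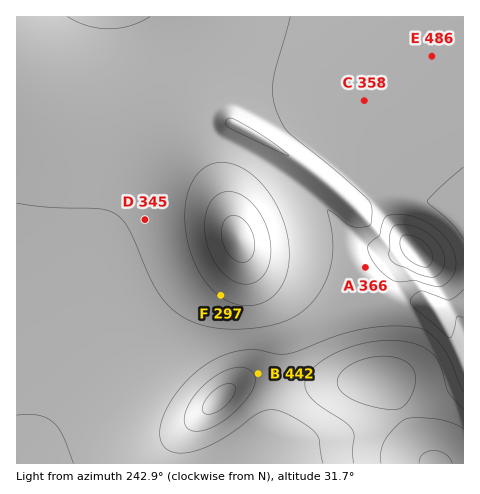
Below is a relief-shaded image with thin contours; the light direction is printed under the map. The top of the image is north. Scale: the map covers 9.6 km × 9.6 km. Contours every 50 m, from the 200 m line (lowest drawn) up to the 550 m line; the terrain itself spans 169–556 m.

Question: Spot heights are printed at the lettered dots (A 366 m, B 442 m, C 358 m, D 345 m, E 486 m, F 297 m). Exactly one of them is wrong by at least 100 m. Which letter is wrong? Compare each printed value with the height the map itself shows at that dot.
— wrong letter E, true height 361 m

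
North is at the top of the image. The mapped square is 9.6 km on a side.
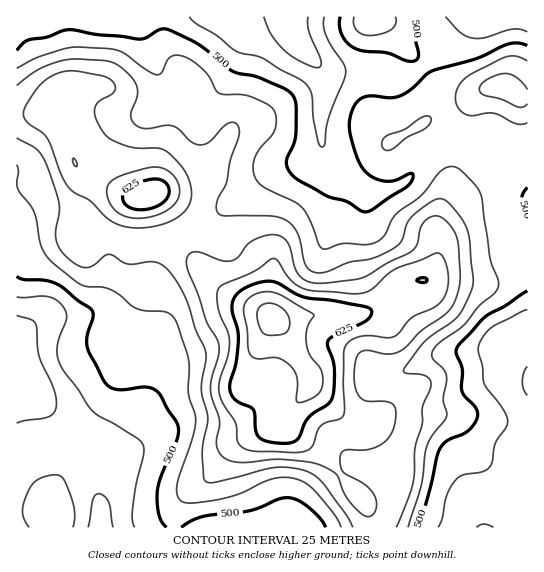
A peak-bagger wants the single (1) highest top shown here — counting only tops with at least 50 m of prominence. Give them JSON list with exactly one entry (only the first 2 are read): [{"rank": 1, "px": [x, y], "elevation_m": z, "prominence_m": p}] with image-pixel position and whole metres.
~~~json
[{"rank": 1, "px": [273, 318], "elevation_m": 687, "prominence_m": 261}]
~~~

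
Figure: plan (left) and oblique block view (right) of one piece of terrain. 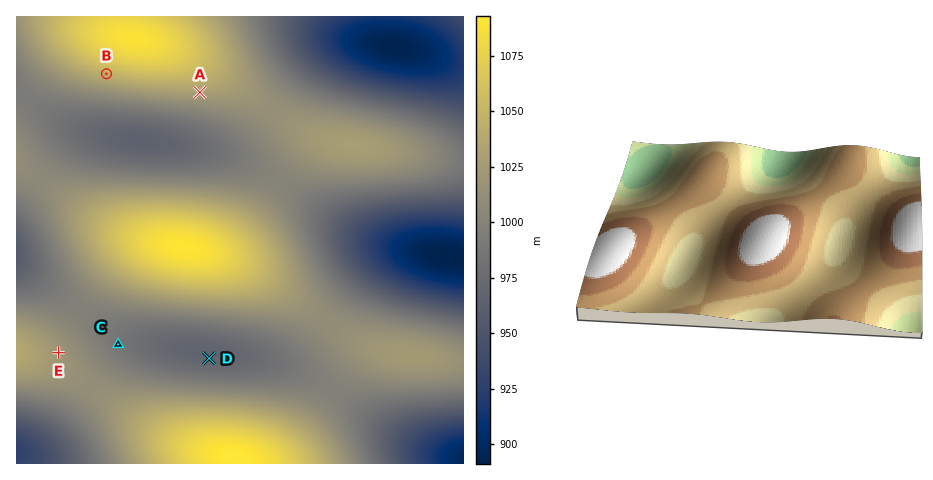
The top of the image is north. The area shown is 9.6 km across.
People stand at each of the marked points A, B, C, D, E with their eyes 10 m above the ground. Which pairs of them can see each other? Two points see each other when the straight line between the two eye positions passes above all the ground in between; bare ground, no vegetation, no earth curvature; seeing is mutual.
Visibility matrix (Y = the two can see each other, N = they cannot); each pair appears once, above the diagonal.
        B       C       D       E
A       Y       N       N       N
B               N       N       Y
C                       Y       Y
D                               Y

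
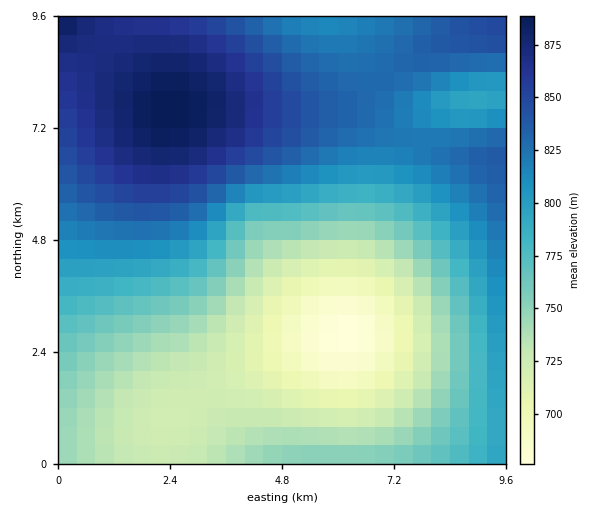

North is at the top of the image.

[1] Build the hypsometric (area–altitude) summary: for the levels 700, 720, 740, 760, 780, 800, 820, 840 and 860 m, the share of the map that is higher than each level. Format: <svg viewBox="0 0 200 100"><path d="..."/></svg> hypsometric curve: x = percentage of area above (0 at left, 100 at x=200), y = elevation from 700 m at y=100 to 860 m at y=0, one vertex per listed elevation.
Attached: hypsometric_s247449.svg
<svg viewBox="0 0 200 100"><path d="M188 100l-13-12-30-13-21-13-16-12-16-12-20-13-30-13-16-12"/></svg>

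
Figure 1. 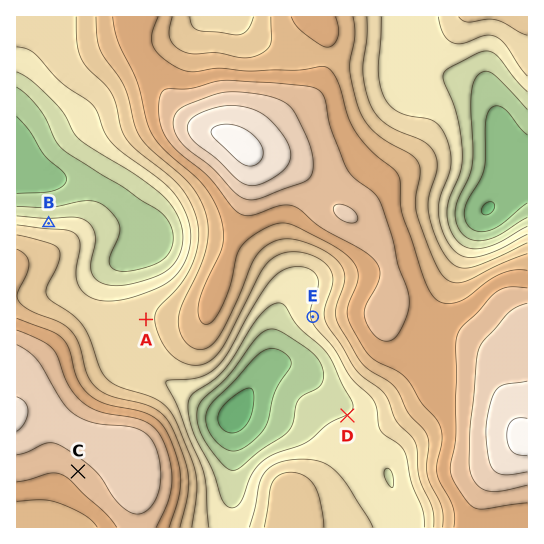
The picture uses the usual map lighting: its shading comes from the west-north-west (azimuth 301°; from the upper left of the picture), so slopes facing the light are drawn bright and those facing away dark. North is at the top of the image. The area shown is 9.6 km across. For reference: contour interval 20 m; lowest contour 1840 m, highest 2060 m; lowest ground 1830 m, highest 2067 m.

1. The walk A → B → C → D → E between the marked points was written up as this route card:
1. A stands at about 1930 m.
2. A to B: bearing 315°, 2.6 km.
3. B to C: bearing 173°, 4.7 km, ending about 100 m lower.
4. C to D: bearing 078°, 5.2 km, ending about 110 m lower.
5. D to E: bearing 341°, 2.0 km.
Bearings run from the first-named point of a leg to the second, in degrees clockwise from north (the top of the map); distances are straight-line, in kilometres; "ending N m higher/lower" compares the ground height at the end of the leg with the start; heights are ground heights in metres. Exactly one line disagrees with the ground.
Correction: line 3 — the sense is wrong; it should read higher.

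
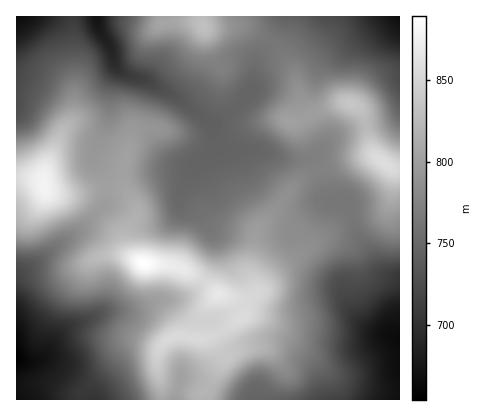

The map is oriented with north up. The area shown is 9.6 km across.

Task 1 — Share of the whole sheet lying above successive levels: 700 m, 92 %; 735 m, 79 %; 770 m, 51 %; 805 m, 23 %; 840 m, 9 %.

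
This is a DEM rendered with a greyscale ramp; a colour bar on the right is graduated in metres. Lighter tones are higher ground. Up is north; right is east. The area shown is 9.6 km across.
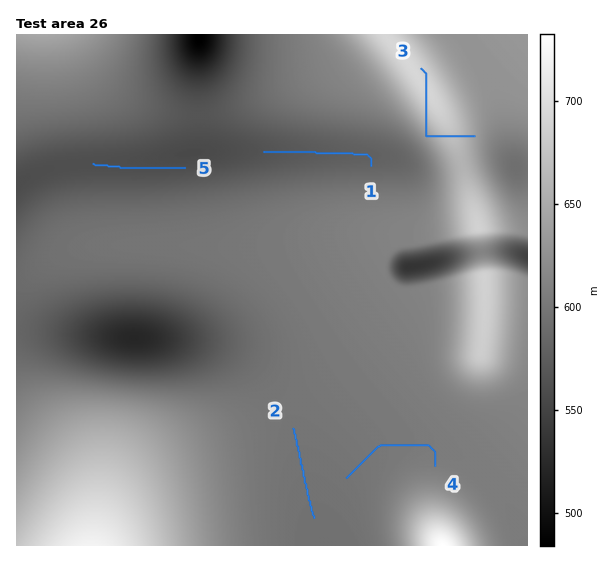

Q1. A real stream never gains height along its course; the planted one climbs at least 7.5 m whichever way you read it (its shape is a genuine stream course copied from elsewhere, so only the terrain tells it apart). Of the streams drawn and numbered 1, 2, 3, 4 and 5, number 3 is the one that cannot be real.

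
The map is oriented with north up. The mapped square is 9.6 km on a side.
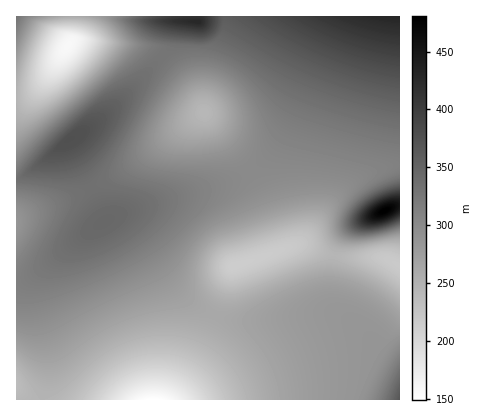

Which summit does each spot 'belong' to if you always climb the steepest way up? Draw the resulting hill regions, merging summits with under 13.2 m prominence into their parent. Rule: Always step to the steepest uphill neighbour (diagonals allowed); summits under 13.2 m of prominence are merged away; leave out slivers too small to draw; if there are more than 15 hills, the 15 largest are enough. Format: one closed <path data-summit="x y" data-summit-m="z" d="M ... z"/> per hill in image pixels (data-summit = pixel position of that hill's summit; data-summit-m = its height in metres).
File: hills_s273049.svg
<path data-summit="70 140" data-summit-m="376" d="M88 40l-14 0-4 2-29 42-11 11-14 3 0 302 154 0 15-22 22-44 24-66 45-16 3-2-1-8-15-46-8-16-23-34-27-32-10-18-17-24-26-25z"/><path data-summit="400 16" data-summit-m="431" d="M400 16l-175 0 0 14-11 30-10 52 28 34 23 34 8 16 11 32 4 23 26-11 26-36 20-20 24-13 26-7z"/><path data-summit="400 400" data-summit-m="369" d="M302 244l-68 22-3 2-24 66-35 66 228 0 0-134-16-8-44-1z"/><path data-summit="384 210" data-summit-m="481" d="M400 164l-26 7-24 13-20 20-22 32-11 8 9 1 18 8 16 4 44 1 16 8z"/><path data-summit="198 22" data-summit-m="429" d="M224 16l-150 0-3 26 17-2 64 7 26 25 17 24 9 16 10-52 11-30z"/><path data-summit="16 16" data-summit-m="330" d="M72 16l-56 0 0 82 14-3 11-11 28-40 4-18z"/>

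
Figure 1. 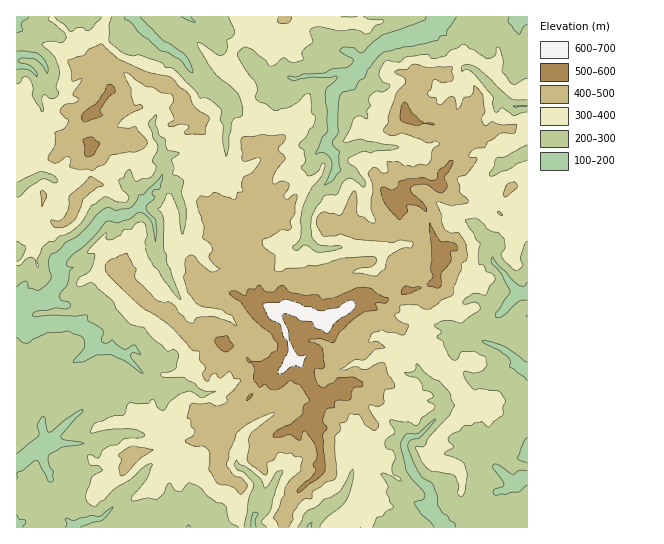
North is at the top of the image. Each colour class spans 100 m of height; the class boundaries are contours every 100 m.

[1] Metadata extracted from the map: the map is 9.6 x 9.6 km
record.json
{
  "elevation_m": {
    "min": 160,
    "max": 670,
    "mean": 340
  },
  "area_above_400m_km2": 26.2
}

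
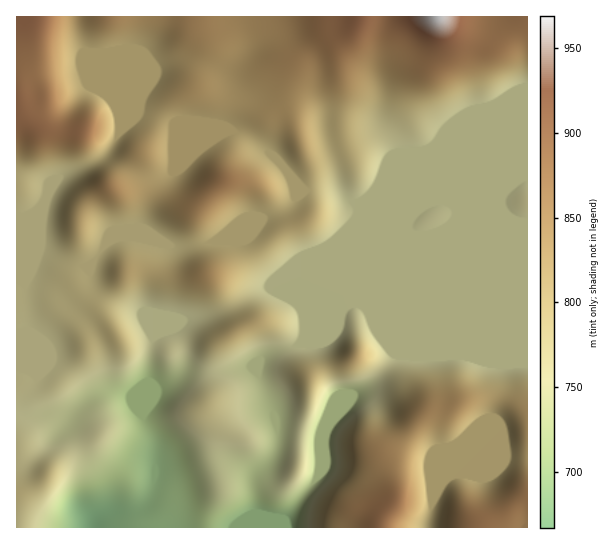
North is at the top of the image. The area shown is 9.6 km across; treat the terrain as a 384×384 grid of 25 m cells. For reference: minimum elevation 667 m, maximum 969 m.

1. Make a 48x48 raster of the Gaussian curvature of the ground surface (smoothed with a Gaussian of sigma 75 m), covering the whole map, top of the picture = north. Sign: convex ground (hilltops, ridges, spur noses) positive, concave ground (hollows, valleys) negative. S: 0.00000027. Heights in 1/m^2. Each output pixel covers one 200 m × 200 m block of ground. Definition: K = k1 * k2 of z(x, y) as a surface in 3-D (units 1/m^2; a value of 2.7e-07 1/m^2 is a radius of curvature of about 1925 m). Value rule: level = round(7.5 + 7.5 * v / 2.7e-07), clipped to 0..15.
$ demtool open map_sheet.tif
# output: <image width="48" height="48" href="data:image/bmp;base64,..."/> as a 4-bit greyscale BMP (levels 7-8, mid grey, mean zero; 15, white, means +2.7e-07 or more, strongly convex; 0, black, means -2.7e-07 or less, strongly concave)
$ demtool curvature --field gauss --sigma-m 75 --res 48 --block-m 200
<image width="48" height="48" href="data:image/bmp;base64,Qk32BAAAAAAAAHYAAAAoAAAAMAAAADAAAAABAAQAAAAAAIAEAAATCwAAEwsAABAAAAAAAAAAAAAAABEREQAiIiIAMzMzAERERABVVVUAZmZmAHd3dwCIiIgAmZmZAKqqqgC7u7sAzMzMAN3d3QDu7u4A////AHd3d3d4iId3d2iIh4hXmHh4dHuFiZiHeHd3iYiId4d3d2eIl3lmqph4iKU1iqhnd4d3q4eId3d3d4mHd4dCi6mIi/dneodmd4eIiHd3h3d3eJmGV5lRWYd3ibd3V4mXenebZnd3iHh3h4iHd3mkikRndmd3ZGm5ioebdnd3eIiIh3d4iHnnj2NndliYd3iIg3d4Znd3eIiId3d3d4infIeIh3iYh4iIkod4dniHiIiId3d4h3dnhIypiGa5d3eIhoiIh3mYd4iId3eIh3hXgn7JdlaIZniIeXd4iIiYdmZ4iHd3h4hmhTq4dVd3h4iIiHd3h3iId3Z5mHd4iIhmd2Zml3mHiYmZeId3d3d3iHd5mYh4iIh3eIhmmImnipVUeXd4eId3mIiHiZh3d4h2fqqYh3iYipZVeId4h4iHeIh3d3d3d3ecaLhXd3eIiId3eHd4d3iHeKhnhWd4d2e/QGpTRnd4iHiIh3eId4d3h3iHhlZ4iHaJQH/xJ3eIdmiIh4iIiJd5pkimaId4mXVomI/1aIiId3eIh4iIiId6pmeGWKqYiGV4iYVmeIiId3d4iIiId4eJh3eId4mneHZniIJIh4iIiIiIiId3d3d3iIeIiIeIu5dniHd4iIiIiIiIiHd4eHd2ioeIiGVWiXZ3h3d3iIiIiIiIiHeId3dleYd3d3VFZ3d3h3d3iIiIiIiIiHd3iHdmh3d3iah3iYd4iIiHiIiIiIiIiId4iId7tmdlnNp3iYeIiIiIiIiIiIiIiIh4d3d6p3d2i7hmeHeId4iIiIiIiIiIiIiHd3d3h3iId3dmZ3iId3iIiIiIiIiIiIiHd3d3d3iIZXd3d3eHd3eIiHd3d4iIiIh3eYeHd4d2VWeIh3Z4dnd4iHd3d3iHd3d3ioiYeId4mHeIiIeLpmd3iHeId3h3d3d3iWeHeIeJuoiZiGeKt2d4d3eId4h3d3d3eFV5dlVomHeJhleHeIh3d3d3d4h3eYh3aGftdmZnd3d2iWeGWJd3d3d3d3h3eHeIh3v7d4eIh5ynqmd2eIh3d4iIiIh3d3aJqXVjV3eIh5qYh2d3h3iXeIiIiIh3d4Z4lyGGaId4d3dniId4dniIiId3eIiIiHiHeZFHm5h4d3ZniZiYd4iHiId3eIiIiGmmW/0VeId3d3dmeHeYd4d3d3d3iIiIiGiXSP9Gd3eIiIh3eHeIiHeIh3d4iIiIiHd2Vs82iHZ4iIiHiHh3mHeIh3d4iIh3iId2aHYniHd3h3d3eHd3iGeIh3d3eIh3eIeJeoVnd3eIiHd4iHd3d4h3d3d3eJdniHd4iZd4d3iIiHeHd3d3eJh3d3eJiId3mndmiIiIiIh3h3iHeIiHeIiId4iZh3d3ind3iYd4iIh3d3h3eIiHd3eId3iHiHeIdnd3iYd4iIh3d3d4h4h3eHd4h4h3eHeJhHdniYd3iIh4iIh4h3h3iHiHd4h2Z3d4dniHiHeIeHd4iId3d3iHiHiHd3eJh3eHd3iZZGm5dnd4h3iIiIiIiIiXZ2e+p3iIeA=="/>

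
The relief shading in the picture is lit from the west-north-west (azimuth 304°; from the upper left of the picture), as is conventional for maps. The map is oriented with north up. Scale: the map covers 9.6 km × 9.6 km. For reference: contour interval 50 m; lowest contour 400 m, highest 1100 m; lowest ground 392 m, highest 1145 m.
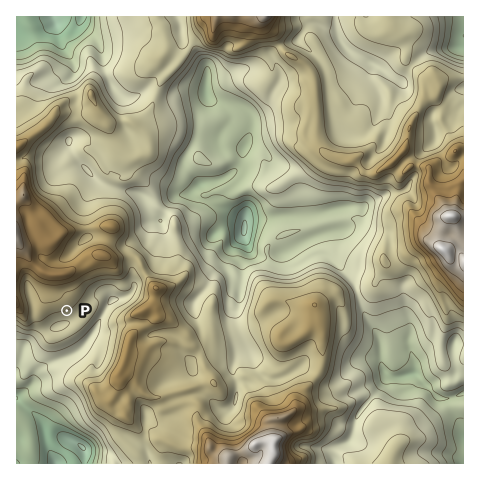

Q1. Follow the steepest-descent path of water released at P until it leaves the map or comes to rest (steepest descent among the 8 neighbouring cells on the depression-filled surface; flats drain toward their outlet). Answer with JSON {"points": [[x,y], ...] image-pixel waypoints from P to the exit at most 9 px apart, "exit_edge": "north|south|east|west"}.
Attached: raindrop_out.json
{"points": [[67, 311], [67, 320], [67, 329], [69, 339], [78, 348], [71, 355], [62, 358], [53, 362], [43, 368], [35, 377], [29, 386], [20, 396], [17, 397]], "exit_edge": "west"}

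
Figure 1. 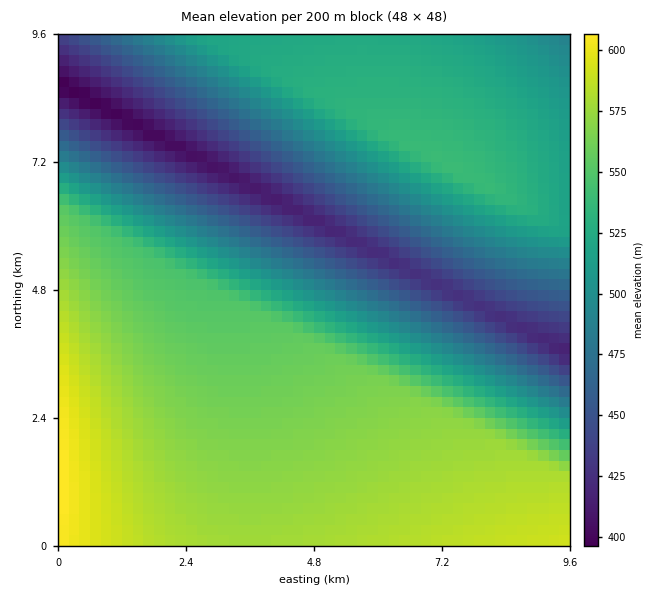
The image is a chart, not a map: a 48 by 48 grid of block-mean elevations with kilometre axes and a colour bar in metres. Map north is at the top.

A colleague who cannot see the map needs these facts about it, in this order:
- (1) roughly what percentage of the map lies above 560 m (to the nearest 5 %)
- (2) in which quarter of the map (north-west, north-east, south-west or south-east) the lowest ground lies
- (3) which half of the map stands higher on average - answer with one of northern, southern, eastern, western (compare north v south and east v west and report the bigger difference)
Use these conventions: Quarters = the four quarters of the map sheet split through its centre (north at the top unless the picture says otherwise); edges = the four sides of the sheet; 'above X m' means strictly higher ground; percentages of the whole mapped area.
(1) About 35 % of the map lies above 560 m.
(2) The lowest ground is in the north-west quarter.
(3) Taken as a whole, the southern half is higher than the northern.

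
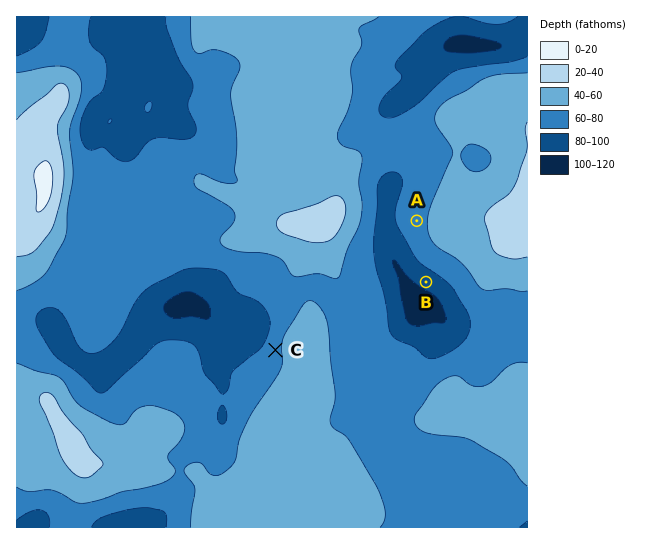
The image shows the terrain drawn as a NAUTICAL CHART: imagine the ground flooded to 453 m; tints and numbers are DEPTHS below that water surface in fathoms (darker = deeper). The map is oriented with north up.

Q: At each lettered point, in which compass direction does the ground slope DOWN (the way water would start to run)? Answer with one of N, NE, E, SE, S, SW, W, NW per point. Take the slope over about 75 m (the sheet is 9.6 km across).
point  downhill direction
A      W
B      SW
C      W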